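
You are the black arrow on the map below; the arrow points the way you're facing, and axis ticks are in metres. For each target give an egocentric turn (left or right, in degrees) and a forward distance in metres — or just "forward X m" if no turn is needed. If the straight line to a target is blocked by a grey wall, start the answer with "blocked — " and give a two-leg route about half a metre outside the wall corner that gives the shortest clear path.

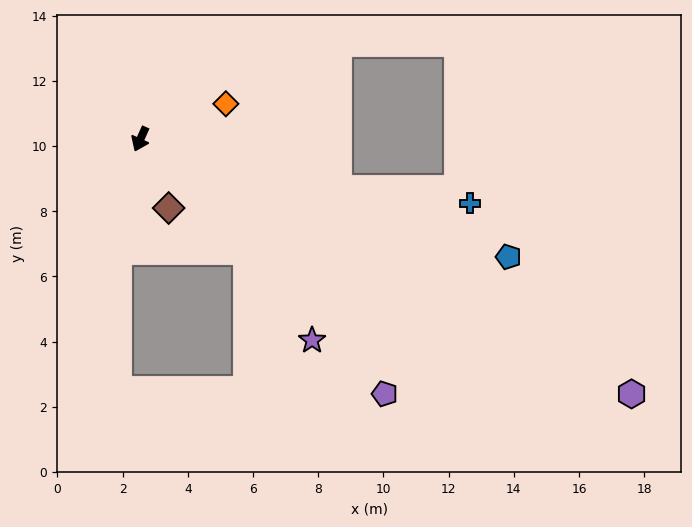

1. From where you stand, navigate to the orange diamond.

turn left 137°, forward 2.8 m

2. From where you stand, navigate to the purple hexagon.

turn left 87°, forward 17.0 m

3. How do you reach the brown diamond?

turn left 47°, forward 2.3 m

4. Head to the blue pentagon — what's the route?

turn left 96°, forward 11.9 m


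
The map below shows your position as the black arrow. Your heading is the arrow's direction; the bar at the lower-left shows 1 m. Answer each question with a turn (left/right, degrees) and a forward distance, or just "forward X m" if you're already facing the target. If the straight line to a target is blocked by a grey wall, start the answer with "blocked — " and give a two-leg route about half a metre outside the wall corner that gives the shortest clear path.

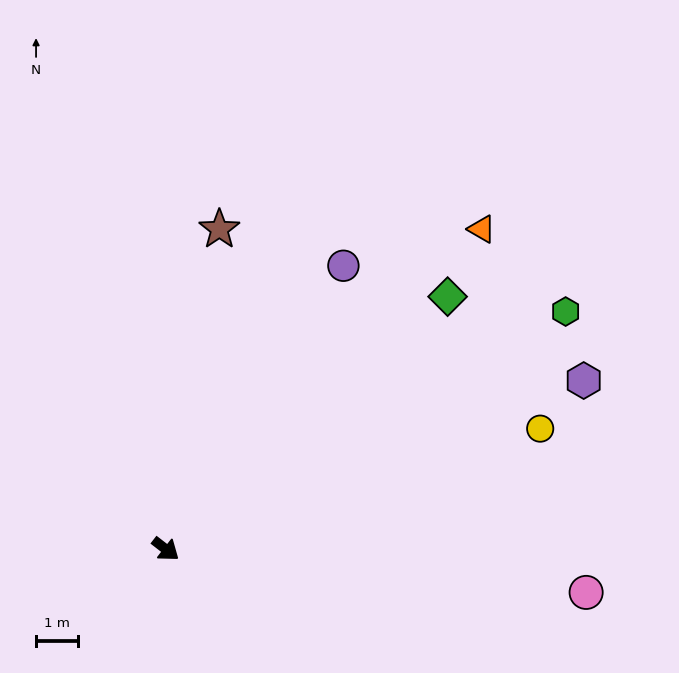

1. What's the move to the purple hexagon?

turn left 60°, forward 10.7 m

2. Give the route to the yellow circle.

turn left 56°, forward 9.3 m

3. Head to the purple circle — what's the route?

turn left 96°, forward 7.9 m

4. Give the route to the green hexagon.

turn left 69°, forward 11.0 m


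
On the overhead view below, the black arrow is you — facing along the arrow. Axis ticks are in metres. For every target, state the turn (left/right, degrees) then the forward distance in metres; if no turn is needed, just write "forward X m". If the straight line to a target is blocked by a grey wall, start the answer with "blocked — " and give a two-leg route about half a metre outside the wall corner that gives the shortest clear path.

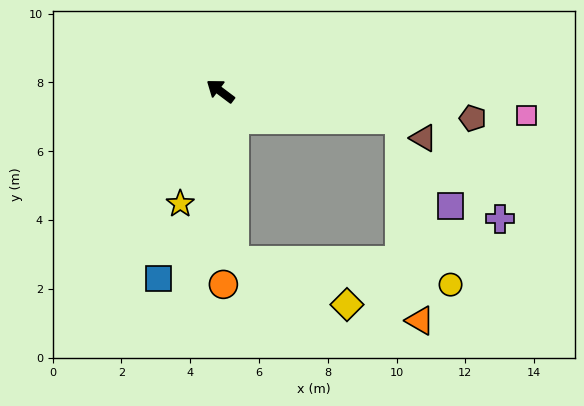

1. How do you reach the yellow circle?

blocked — turn left 132°, forward 4.9 m, then turn left 79°, forward 6.3 m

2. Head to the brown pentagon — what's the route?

turn right 149°, forward 7.4 m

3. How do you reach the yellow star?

turn left 107°, forward 3.5 m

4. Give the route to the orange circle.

turn left 128°, forward 5.6 m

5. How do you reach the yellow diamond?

blocked — turn left 132°, forward 4.9 m, then turn left 64°, forward 3.5 m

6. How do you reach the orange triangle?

blocked — turn right 152°, forward 5.3 m, then turn right 75°, forward 5.9 m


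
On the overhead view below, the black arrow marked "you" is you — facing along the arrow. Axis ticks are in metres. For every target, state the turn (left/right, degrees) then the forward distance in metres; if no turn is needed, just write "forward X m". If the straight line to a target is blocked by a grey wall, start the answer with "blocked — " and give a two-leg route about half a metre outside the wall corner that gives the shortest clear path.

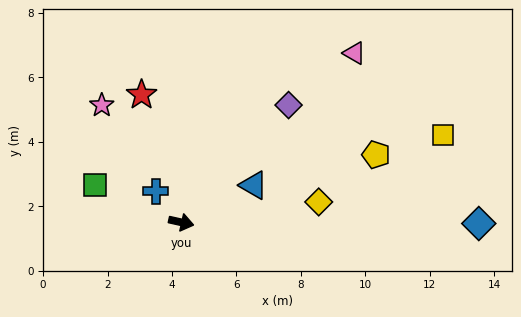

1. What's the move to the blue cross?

turn left 142°, forward 1.2 m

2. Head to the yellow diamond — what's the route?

turn left 21°, forward 4.3 m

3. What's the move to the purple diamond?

turn left 60°, forward 4.9 m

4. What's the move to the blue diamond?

turn left 12°, forward 9.2 m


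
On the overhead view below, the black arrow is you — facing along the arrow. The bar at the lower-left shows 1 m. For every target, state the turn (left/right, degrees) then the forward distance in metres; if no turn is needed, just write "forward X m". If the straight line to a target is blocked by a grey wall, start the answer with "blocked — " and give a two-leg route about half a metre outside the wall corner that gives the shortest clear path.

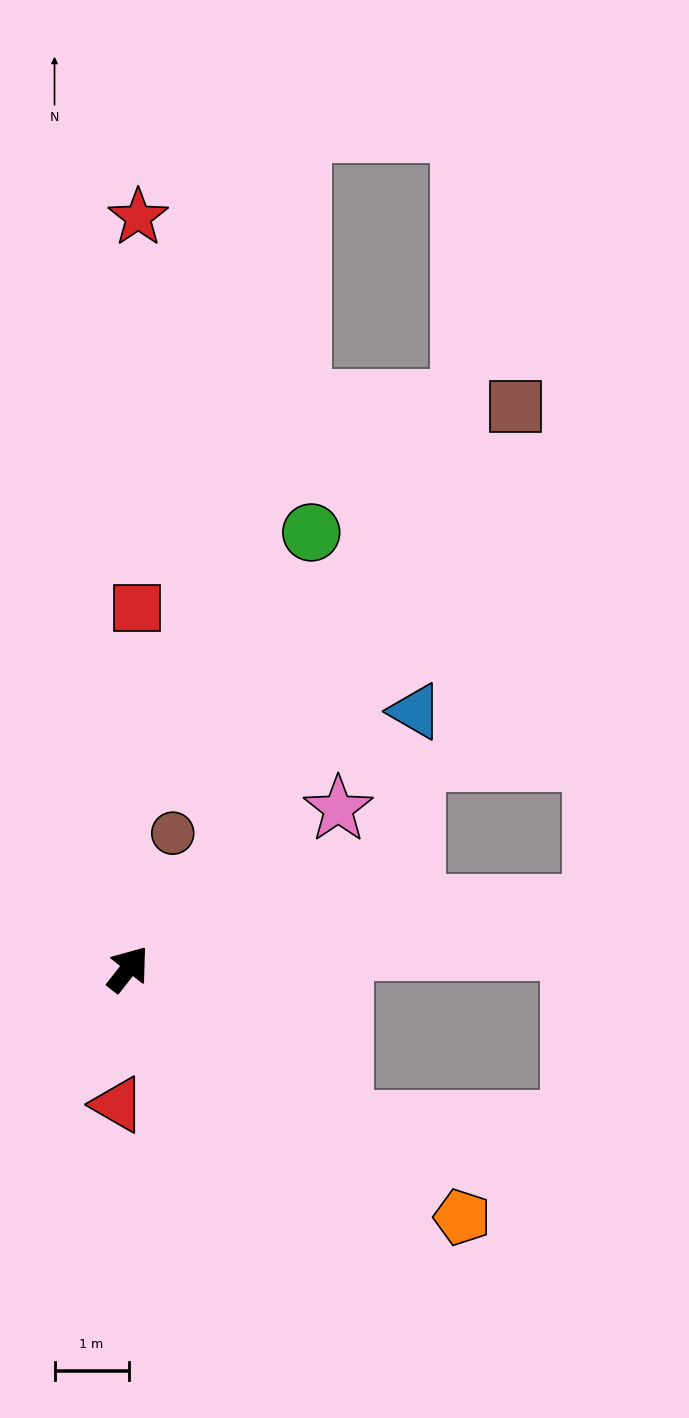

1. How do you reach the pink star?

turn right 15°, forward 3.6 m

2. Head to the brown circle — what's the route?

turn left 20°, forward 1.9 m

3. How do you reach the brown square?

turn left 4°, forward 9.2 m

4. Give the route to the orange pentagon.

turn right 89°, forward 5.6 m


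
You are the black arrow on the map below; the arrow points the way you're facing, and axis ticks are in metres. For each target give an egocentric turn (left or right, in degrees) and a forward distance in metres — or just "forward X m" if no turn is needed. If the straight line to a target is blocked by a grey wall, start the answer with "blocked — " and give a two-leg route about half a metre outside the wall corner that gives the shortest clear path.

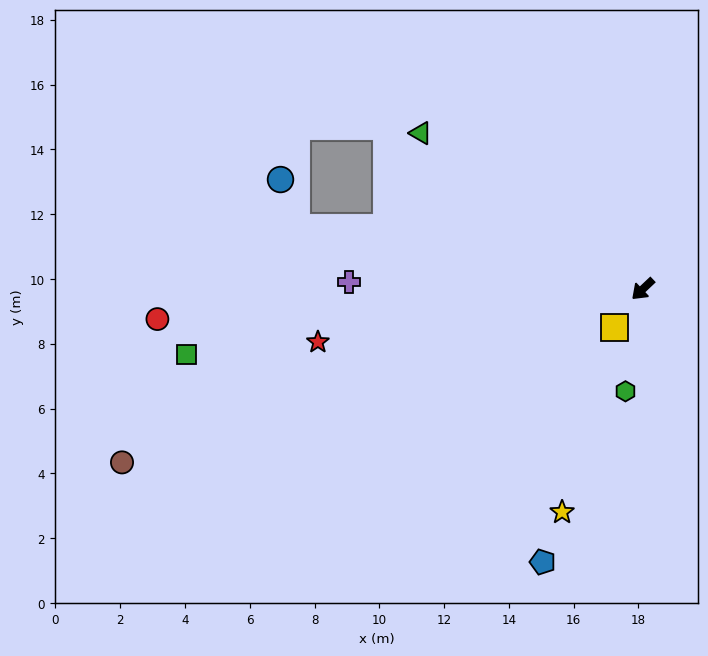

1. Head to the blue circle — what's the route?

blocked — turn right 54°, forward 10.8 m, then turn right 60°, forward 1.6 m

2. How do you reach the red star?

turn right 34°, forward 10.2 m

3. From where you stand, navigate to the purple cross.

turn right 45°, forward 9.1 m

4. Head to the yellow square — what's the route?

turn left 10°, forward 1.5 m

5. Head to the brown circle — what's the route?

turn right 25°, forward 16.9 m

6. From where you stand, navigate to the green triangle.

turn right 78°, forward 8.4 m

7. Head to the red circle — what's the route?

turn right 40°, forward 15.0 m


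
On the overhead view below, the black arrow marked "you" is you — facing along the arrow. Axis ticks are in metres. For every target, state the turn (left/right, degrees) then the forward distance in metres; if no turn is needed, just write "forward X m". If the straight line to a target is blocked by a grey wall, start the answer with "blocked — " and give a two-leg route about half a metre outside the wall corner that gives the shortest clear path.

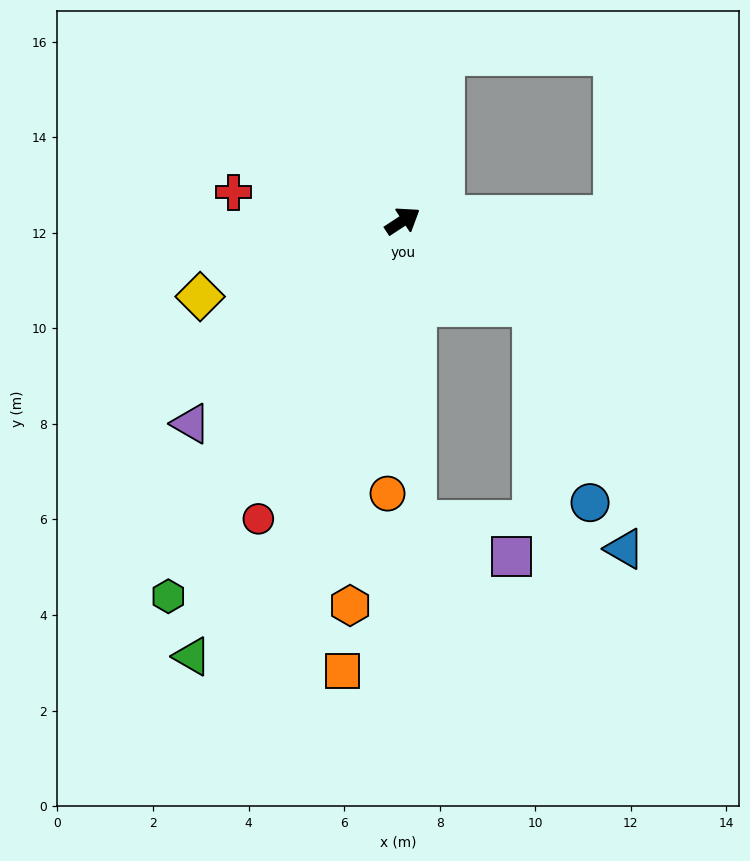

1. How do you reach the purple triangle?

turn right 169°, forward 6.1 m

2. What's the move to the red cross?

turn left 137°, forward 3.6 m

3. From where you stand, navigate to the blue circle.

blocked — turn right 67°, forward 3.3 m, then turn right 40°, forward 4.3 m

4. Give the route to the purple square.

blocked — turn right 121°, forward 6.3 m, then turn left 67°, forward 2.1 m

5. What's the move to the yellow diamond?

turn left 167°, forward 4.5 m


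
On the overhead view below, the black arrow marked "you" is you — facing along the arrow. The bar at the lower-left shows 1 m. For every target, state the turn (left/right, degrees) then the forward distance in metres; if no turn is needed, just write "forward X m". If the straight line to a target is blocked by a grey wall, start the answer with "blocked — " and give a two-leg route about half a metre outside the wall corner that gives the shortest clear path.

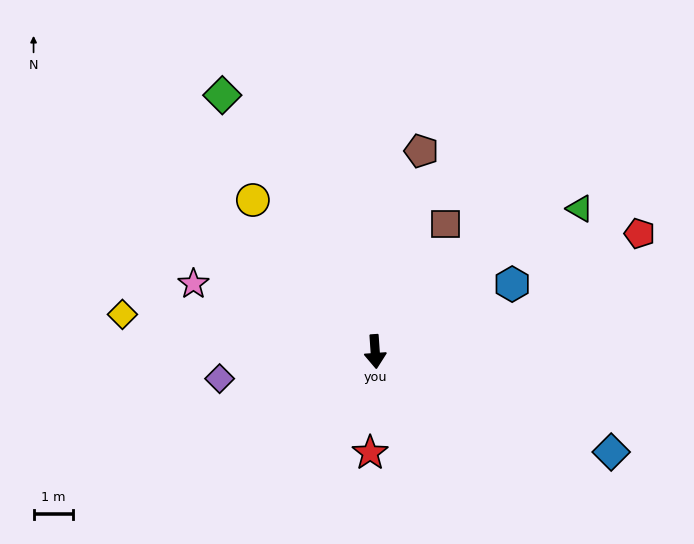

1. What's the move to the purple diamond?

turn right 84°, forward 4.0 m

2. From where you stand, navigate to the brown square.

turn left 147°, forward 3.7 m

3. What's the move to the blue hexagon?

turn left 112°, forward 3.9 m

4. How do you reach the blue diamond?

turn left 63°, forward 6.6 m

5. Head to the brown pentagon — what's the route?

turn left 163°, forward 5.3 m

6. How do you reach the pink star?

turn right 114°, forward 5.0 m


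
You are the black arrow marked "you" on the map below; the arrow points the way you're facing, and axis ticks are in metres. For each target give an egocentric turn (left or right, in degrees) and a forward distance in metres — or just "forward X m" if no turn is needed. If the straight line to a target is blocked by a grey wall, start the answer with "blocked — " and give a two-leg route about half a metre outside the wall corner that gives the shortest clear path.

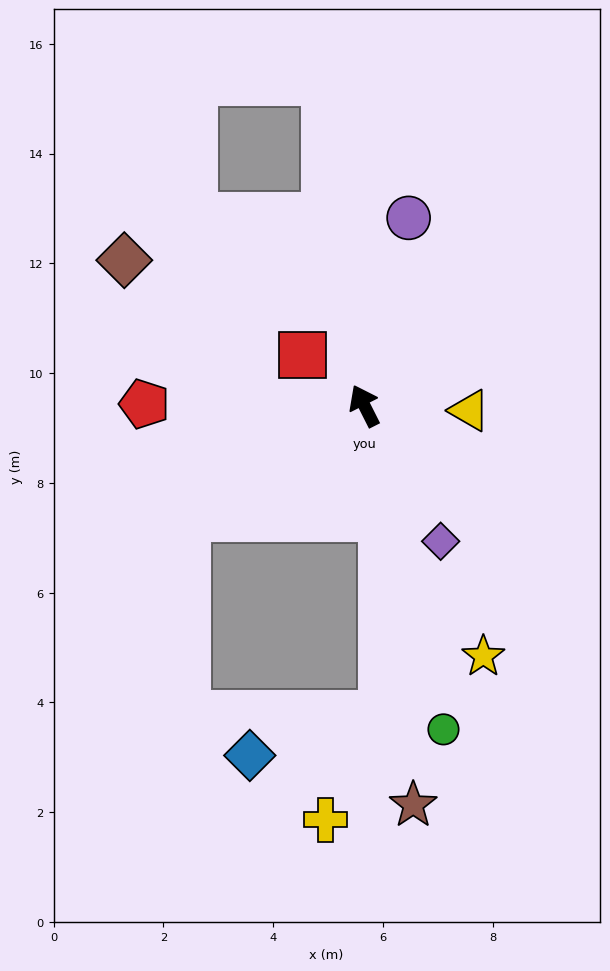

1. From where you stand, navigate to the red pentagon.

turn left 63°, forward 4.0 m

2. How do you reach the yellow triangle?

turn right 119°, forward 1.9 m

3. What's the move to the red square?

turn left 24°, forward 1.5 m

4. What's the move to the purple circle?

turn right 40°, forward 3.5 m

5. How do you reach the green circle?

turn left 167°, forward 6.1 m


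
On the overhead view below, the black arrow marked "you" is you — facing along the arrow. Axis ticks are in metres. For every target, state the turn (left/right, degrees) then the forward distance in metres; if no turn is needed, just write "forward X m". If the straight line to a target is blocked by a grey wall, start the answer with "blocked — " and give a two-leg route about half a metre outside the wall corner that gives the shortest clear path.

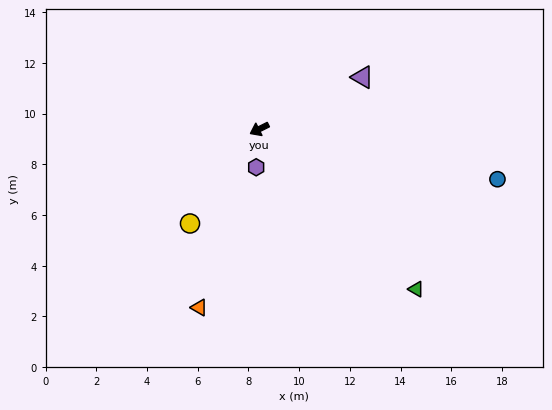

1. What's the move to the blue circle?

turn left 142°, forward 9.6 m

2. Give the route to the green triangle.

turn left 108°, forward 8.8 m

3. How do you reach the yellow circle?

turn left 27°, forward 4.6 m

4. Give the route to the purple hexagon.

turn left 59°, forward 1.5 m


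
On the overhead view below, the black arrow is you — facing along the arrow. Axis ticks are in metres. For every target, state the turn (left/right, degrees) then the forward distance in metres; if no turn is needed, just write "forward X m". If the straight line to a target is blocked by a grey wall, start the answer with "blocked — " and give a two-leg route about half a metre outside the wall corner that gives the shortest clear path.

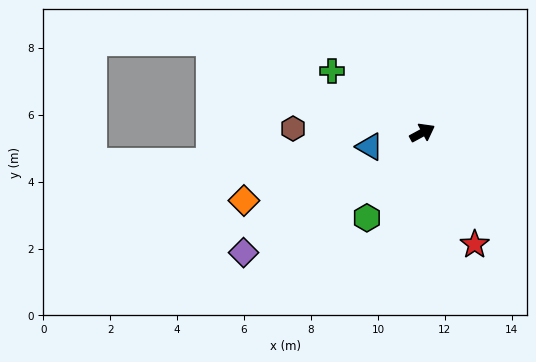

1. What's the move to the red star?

turn right 93°, forward 3.7 m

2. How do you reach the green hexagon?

turn right 152°, forward 3.0 m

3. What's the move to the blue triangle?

turn left 166°, forward 1.6 m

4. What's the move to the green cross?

turn left 117°, forward 3.3 m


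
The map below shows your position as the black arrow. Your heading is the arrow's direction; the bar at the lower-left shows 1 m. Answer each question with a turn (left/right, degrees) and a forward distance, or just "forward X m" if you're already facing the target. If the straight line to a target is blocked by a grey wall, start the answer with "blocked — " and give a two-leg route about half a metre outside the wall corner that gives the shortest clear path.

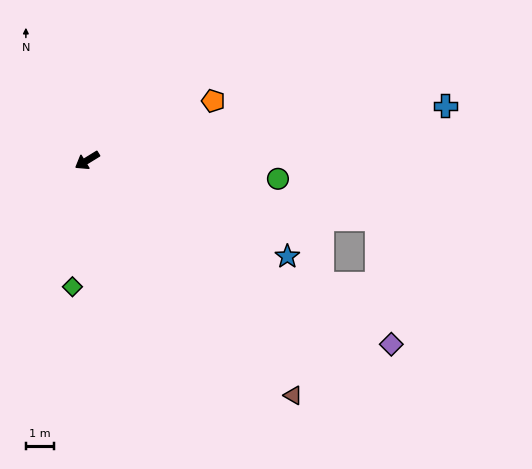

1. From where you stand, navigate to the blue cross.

turn left 157°, forward 12.9 m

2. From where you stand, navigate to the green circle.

turn left 143°, forward 6.8 m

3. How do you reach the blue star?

turn left 123°, forward 7.9 m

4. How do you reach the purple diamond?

turn left 117°, forward 12.6 m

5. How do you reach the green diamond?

turn left 52°, forward 4.5 m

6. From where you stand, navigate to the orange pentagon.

turn left 174°, forward 5.0 m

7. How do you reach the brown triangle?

turn left 100°, forward 11.1 m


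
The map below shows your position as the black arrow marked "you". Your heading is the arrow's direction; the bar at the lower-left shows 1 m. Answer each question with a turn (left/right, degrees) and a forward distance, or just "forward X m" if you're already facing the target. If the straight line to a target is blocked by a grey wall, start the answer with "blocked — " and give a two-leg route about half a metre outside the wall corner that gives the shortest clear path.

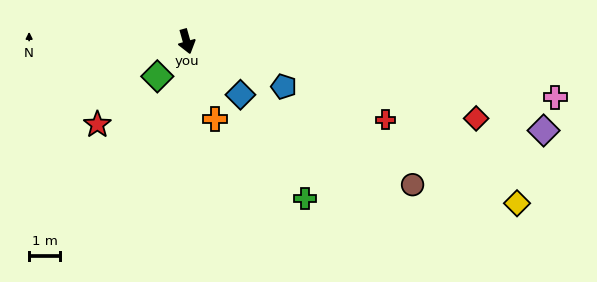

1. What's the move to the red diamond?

turn left 59°, forward 9.7 m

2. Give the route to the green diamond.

turn right 56°, forward 1.5 m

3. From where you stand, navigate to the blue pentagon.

turn left 49°, forward 3.5 m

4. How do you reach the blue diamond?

turn left 30°, forward 2.5 m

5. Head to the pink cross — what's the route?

turn left 66°, forward 12.1 m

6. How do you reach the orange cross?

turn left 5°, forward 2.7 m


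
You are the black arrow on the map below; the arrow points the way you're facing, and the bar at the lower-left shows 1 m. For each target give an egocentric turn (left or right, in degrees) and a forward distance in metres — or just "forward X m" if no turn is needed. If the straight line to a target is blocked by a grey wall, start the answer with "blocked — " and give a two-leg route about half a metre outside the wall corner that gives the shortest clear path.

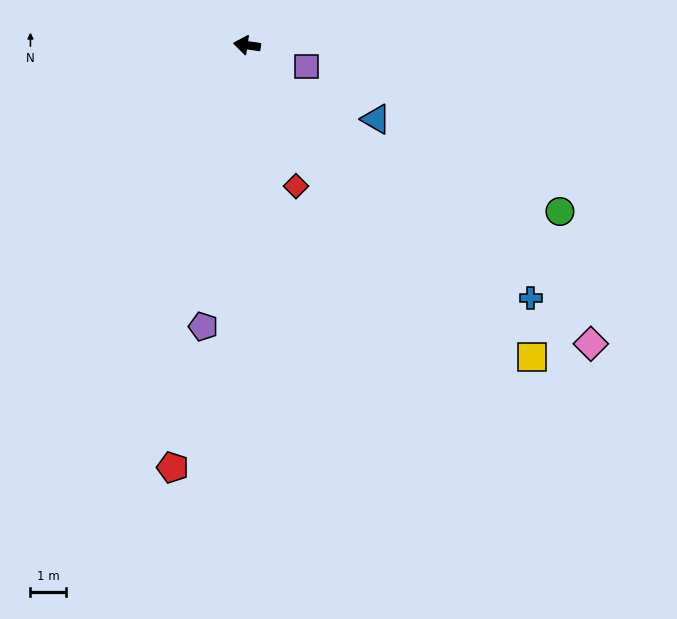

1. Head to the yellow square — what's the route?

turn left 141°, forward 12.0 m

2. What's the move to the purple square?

turn left 168°, forward 1.8 m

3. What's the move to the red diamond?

turn left 118°, forward 4.2 m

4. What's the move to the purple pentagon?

turn left 90°, forward 8.1 m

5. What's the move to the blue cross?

turn left 147°, forward 10.8 m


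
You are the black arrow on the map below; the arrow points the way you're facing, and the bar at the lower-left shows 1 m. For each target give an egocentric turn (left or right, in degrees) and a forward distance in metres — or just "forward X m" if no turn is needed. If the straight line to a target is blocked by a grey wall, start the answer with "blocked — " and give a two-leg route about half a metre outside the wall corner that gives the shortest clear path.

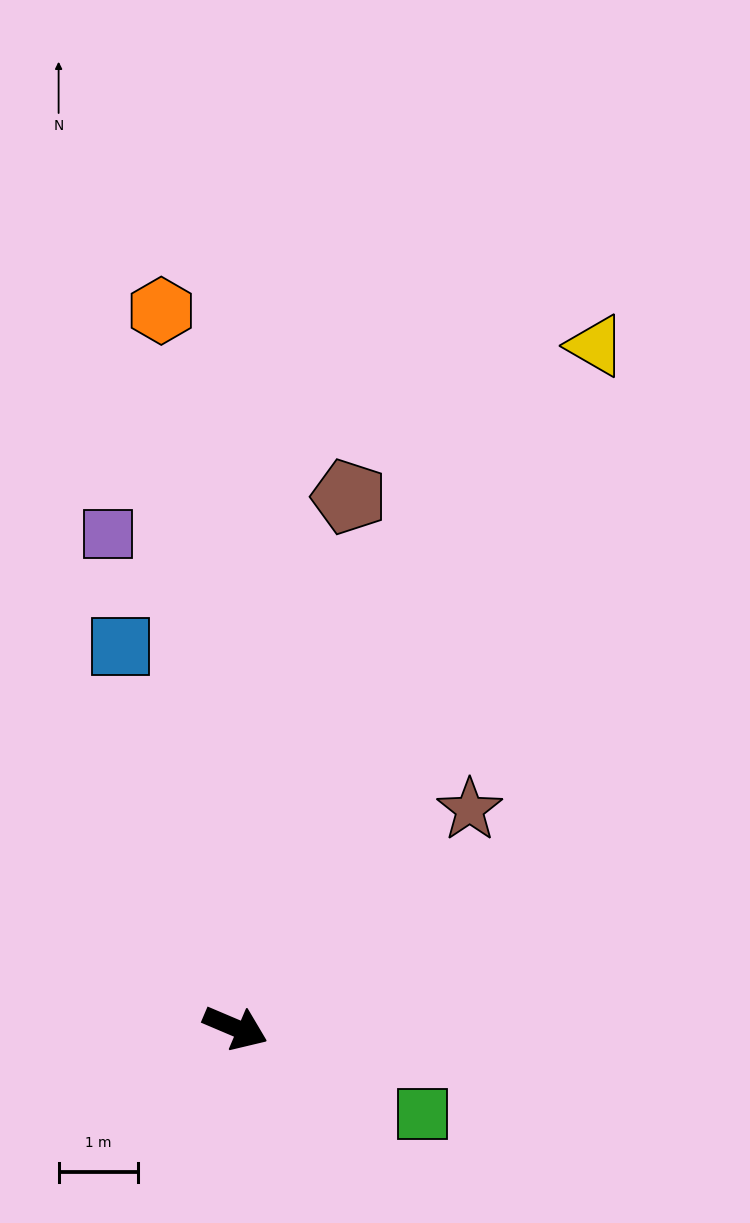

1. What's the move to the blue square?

turn left 130°, forward 5.0 m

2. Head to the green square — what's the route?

forward 2.6 m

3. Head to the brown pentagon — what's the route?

turn left 101°, forward 6.8 m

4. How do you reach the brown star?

turn left 66°, forward 4.0 m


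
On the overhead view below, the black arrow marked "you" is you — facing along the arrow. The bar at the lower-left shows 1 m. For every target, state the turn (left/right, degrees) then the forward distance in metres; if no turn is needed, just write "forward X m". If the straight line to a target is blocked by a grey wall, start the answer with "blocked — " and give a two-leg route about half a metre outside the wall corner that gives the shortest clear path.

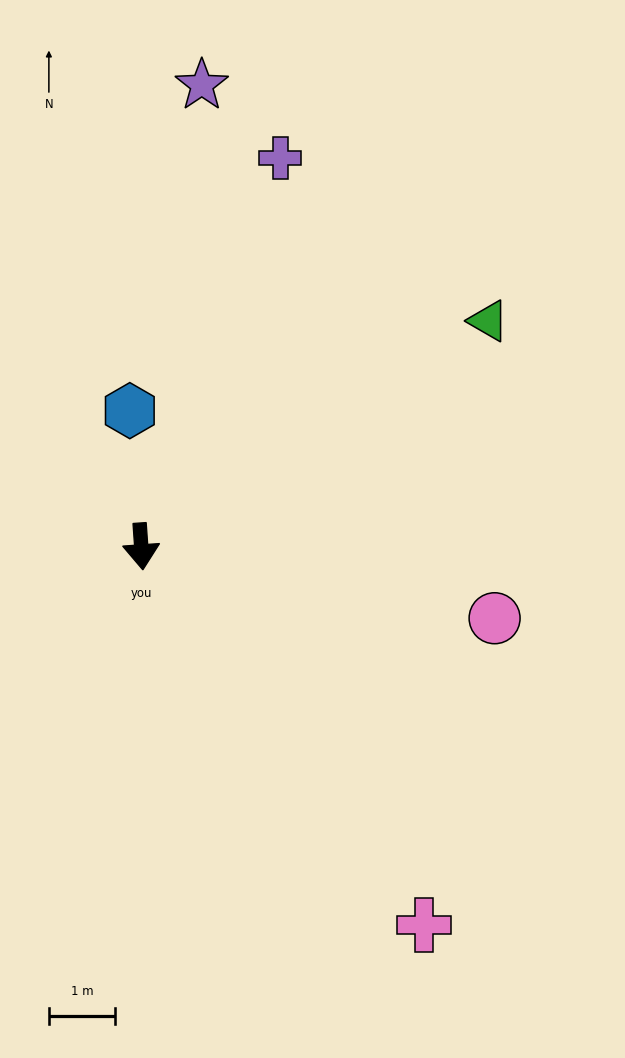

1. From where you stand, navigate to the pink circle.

turn left 75°, forward 5.5 m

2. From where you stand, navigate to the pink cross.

turn left 33°, forward 7.2 m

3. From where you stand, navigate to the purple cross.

turn left 156°, forward 6.2 m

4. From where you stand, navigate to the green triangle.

turn left 119°, forward 6.3 m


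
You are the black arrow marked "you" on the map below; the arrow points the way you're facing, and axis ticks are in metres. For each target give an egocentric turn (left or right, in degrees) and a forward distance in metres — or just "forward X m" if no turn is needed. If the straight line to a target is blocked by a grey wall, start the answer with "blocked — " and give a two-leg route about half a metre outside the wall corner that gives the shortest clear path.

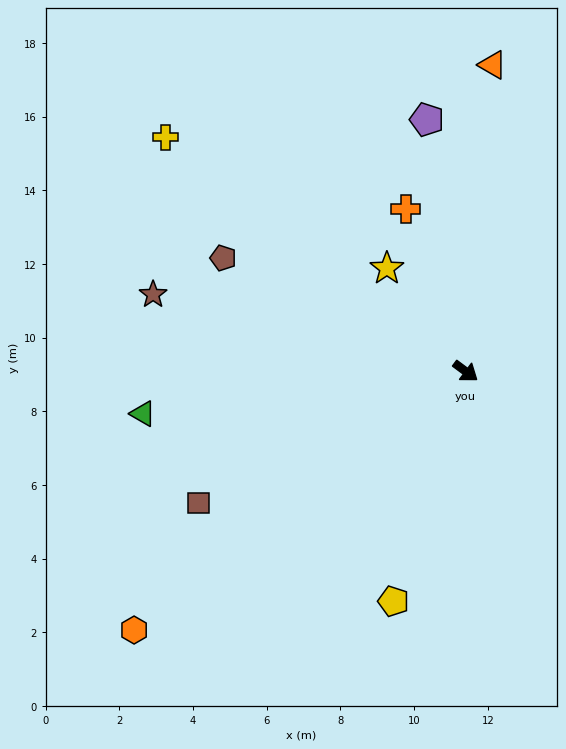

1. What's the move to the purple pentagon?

turn left 135°, forward 6.9 m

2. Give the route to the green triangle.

turn right 136°, forward 8.8 m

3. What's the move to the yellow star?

turn left 164°, forward 3.5 m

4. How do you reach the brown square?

turn right 117°, forward 8.1 m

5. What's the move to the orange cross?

turn left 147°, forward 4.7 m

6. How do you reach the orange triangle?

turn left 122°, forward 8.3 m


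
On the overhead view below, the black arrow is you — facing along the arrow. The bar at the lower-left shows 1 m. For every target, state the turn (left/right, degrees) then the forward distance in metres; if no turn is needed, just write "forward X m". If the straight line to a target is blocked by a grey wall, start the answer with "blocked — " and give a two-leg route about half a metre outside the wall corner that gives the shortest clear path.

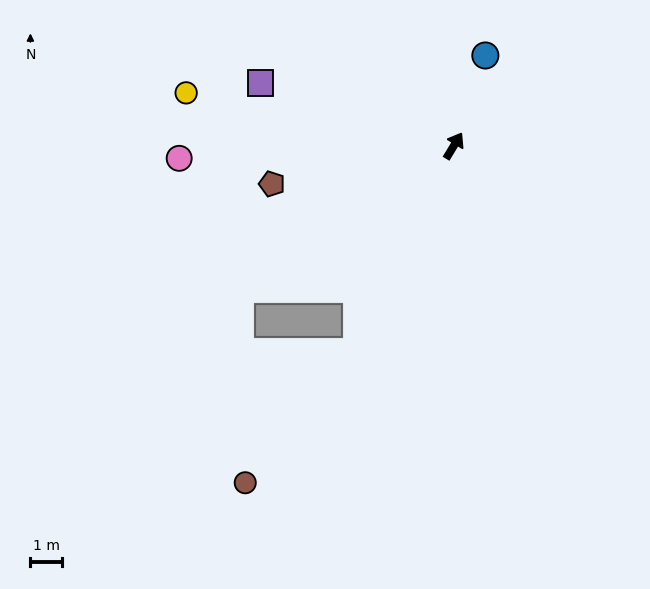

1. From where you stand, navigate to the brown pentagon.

turn left 133°, forward 5.8 m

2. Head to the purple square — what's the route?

turn left 103°, forward 6.3 m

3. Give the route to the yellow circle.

turn left 110°, forward 8.5 m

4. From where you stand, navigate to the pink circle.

turn left 124°, forward 8.6 m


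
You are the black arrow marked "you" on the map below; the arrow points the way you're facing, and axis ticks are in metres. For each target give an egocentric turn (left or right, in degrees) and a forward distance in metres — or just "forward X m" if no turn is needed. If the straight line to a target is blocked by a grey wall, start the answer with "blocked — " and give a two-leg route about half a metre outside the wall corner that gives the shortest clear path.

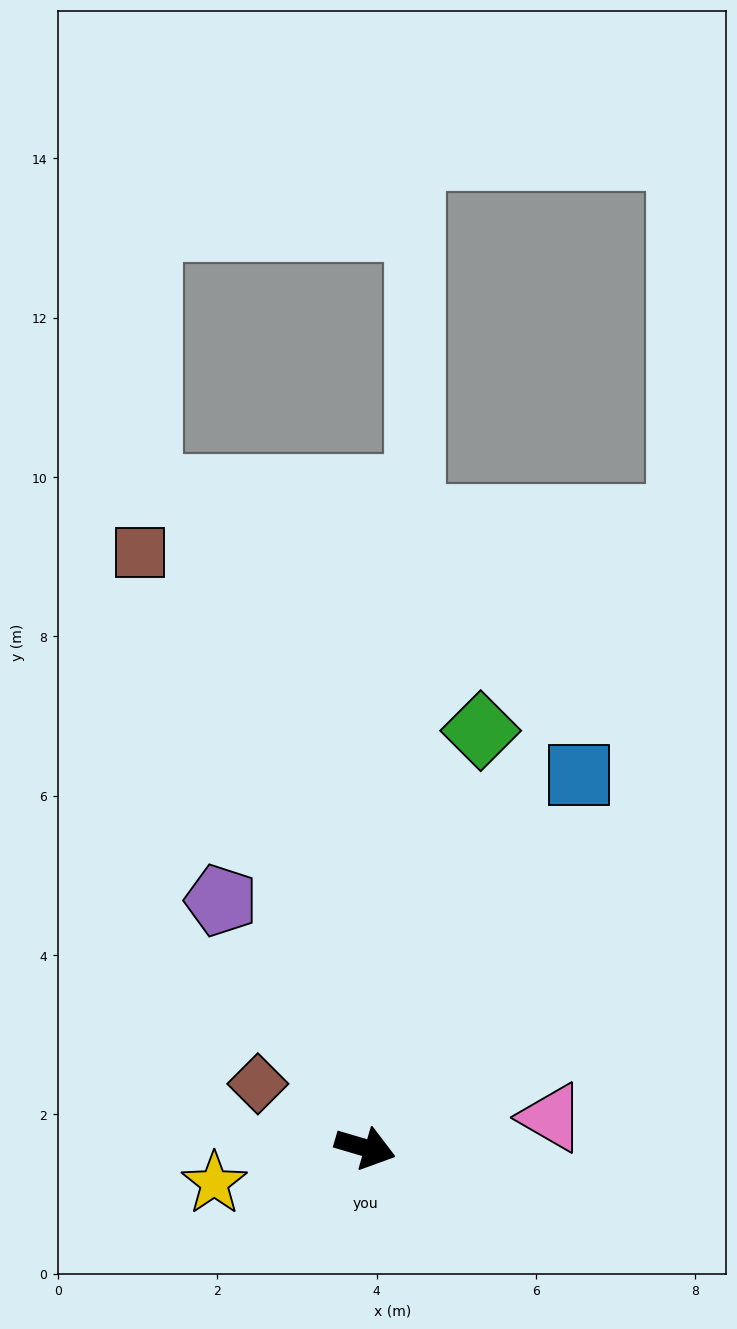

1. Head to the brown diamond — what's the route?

turn left 166°, forward 1.6 m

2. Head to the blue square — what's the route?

turn left 76°, forward 5.4 m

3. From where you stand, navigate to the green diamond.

turn left 91°, forward 5.4 m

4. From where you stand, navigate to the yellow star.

turn right 150°, forward 1.9 m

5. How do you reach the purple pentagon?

turn left 137°, forward 3.6 m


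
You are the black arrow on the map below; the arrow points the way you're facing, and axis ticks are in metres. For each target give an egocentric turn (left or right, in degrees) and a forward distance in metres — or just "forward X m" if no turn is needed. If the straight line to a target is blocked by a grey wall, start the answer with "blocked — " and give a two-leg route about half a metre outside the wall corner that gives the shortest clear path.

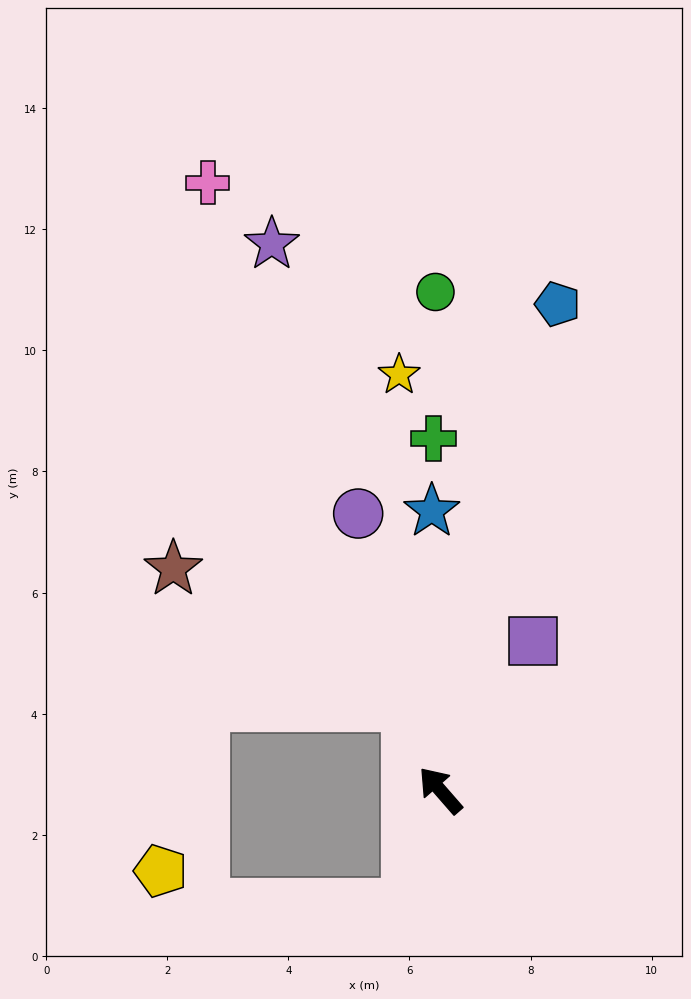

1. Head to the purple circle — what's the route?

turn right 25°, forward 4.8 m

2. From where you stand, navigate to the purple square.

turn right 73°, forward 2.9 m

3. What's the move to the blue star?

turn right 39°, forward 4.6 m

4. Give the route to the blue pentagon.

turn right 55°, forward 8.3 m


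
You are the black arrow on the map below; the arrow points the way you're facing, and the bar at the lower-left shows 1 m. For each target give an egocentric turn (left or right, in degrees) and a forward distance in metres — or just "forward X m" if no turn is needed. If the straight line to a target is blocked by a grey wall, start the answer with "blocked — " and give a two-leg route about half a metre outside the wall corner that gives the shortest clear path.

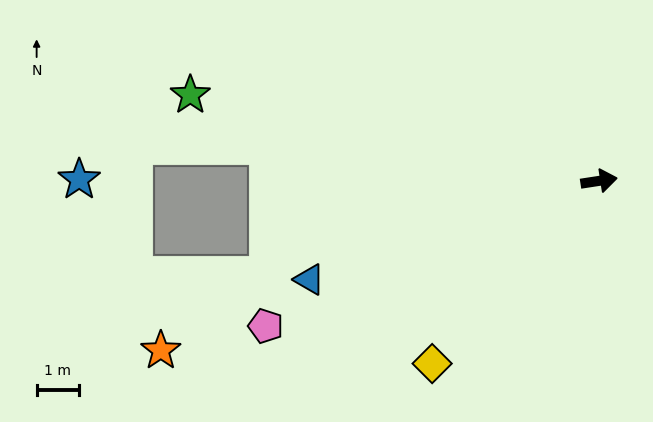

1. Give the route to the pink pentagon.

turn right 165°, forward 8.6 m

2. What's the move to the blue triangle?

turn right 170°, forward 7.2 m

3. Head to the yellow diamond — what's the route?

turn right 141°, forward 5.8 m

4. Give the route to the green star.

turn left 159°, forward 9.8 m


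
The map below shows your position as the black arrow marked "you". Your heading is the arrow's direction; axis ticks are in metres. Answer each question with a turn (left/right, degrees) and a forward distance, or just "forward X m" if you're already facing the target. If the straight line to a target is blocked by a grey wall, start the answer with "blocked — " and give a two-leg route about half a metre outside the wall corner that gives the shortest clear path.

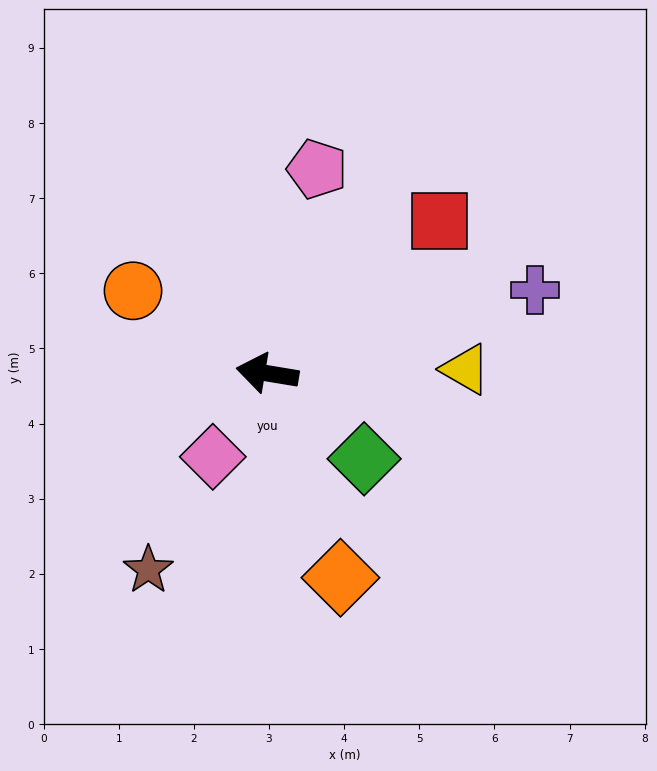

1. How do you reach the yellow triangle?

turn right 169°, forward 2.6 m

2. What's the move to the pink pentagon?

turn right 94°, forward 2.8 m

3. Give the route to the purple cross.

turn right 153°, forward 3.7 m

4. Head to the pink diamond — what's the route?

turn left 66°, forward 1.3 m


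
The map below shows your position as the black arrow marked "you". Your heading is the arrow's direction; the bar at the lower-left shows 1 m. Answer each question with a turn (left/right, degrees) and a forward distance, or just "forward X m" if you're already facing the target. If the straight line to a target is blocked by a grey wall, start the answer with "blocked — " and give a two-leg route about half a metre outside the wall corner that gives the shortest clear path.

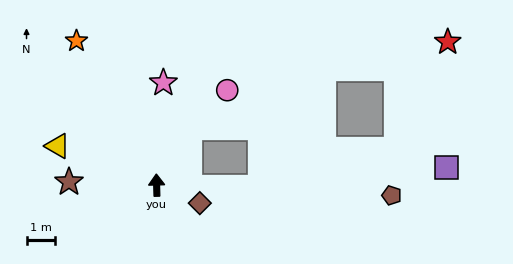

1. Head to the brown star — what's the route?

turn left 86°, forward 3.0 m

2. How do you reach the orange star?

turn left 27°, forward 5.7 m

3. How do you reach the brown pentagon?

turn right 94°, forward 8.1 m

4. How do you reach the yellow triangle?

turn left 67°, forward 3.7 m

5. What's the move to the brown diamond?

turn right 114°, forward 1.6 m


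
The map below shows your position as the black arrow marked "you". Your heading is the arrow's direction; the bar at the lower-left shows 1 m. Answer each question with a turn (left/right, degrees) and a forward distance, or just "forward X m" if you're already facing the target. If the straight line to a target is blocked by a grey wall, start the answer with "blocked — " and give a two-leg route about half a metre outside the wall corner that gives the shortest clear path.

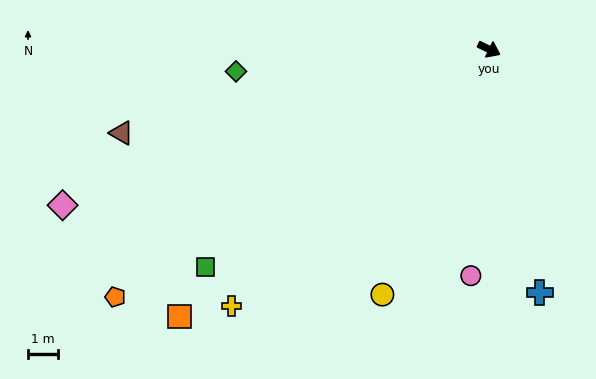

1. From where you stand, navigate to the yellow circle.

turn right 88°, forward 8.8 m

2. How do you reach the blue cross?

turn right 52°, forward 8.2 m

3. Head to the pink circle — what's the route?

turn right 69°, forward 7.5 m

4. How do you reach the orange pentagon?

turn right 121°, forward 14.7 m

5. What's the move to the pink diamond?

turn right 134°, forward 14.9 m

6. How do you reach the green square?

turn right 117°, forward 11.7 m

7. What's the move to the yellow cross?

turn right 109°, forward 12.0 m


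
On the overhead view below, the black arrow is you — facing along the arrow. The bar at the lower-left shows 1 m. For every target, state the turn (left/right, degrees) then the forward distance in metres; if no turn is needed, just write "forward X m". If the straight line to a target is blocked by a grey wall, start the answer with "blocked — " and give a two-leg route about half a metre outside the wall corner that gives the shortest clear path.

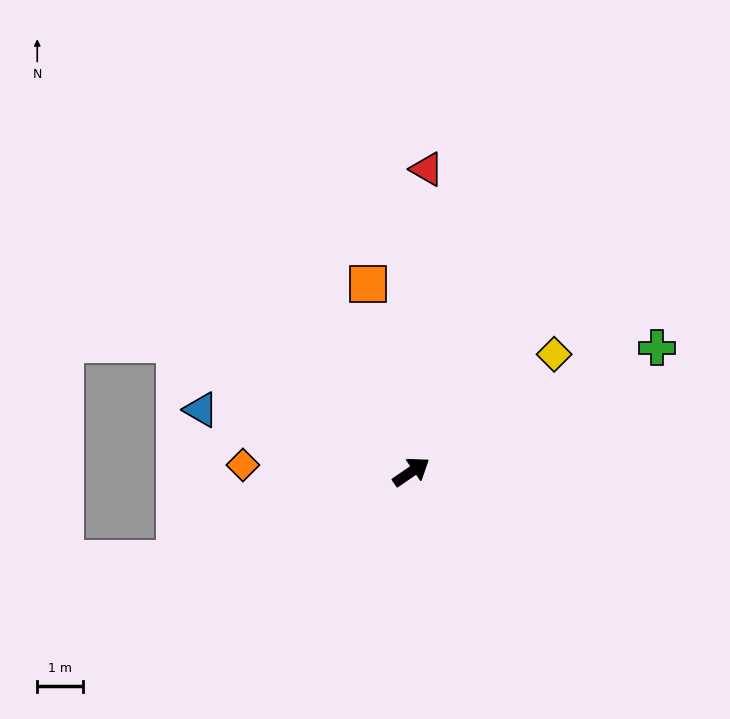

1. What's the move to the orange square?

turn left 69°, forward 4.2 m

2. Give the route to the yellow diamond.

turn left 5°, forward 4.1 m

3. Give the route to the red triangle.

turn left 52°, forward 6.7 m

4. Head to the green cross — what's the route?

turn right 8°, forward 6.1 m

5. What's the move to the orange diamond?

turn left 143°, forward 3.7 m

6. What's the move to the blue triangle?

turn left 129°, forward 4.8 m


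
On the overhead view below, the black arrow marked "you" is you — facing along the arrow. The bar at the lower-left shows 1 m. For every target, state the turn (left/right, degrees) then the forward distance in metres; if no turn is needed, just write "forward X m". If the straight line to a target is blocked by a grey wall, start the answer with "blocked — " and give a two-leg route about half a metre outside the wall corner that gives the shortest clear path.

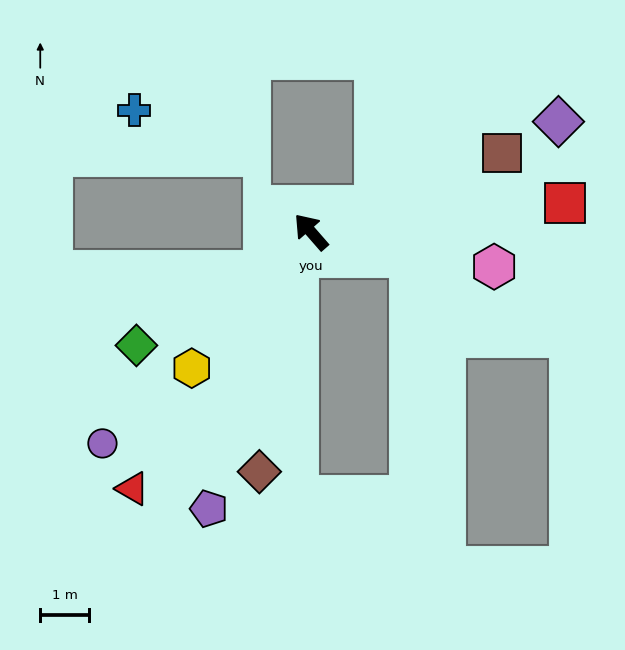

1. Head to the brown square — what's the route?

turn right 109°, forward 4.2 m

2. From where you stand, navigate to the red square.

turn right 125°, forward 5.2 m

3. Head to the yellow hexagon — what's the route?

turn left 98°, forward 3.7 m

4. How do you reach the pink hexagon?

turn right 142°, forward 3.8 m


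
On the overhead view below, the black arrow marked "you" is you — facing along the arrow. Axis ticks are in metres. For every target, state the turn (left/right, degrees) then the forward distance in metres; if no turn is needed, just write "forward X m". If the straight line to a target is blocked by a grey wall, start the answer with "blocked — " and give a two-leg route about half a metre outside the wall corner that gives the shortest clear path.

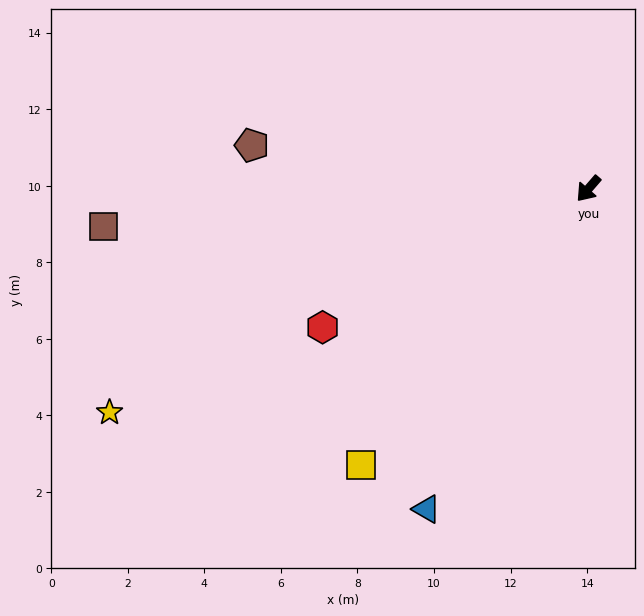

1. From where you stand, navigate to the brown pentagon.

turn right 56°, forward 8.9 m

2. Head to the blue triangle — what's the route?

turn left 14°, forward 9.4 m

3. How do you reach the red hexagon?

turn right 22°, forward 7.8 m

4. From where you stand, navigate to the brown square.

turn right 45°, forward 12.7 m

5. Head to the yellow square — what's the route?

forward 9.3 m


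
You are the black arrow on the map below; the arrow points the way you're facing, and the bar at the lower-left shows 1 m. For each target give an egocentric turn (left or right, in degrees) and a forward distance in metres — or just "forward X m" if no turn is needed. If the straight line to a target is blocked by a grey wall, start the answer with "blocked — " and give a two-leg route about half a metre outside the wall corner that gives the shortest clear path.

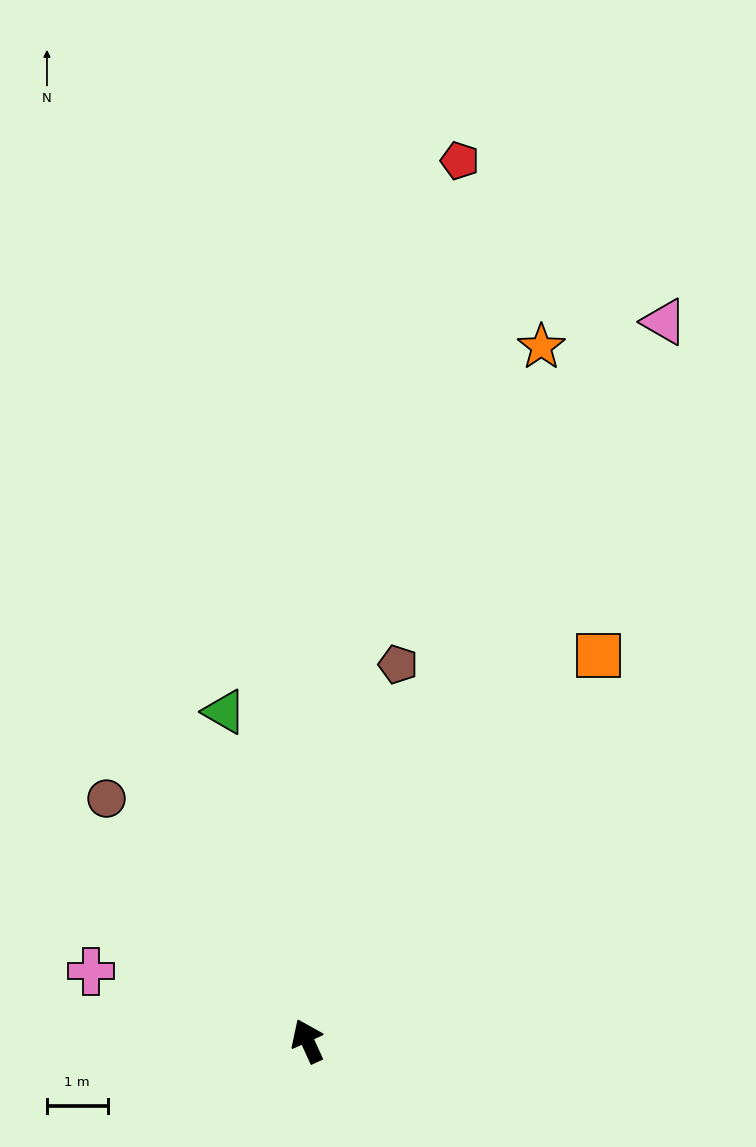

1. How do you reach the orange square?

turn right 61°, forward 8.0 m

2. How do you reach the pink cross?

turn left 48°, forward 3.7 m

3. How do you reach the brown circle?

turn left 15°, forward 5.2 m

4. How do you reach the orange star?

turn right 43°, forward 12.1 m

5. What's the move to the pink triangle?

turn right 51°, forward 13.2 m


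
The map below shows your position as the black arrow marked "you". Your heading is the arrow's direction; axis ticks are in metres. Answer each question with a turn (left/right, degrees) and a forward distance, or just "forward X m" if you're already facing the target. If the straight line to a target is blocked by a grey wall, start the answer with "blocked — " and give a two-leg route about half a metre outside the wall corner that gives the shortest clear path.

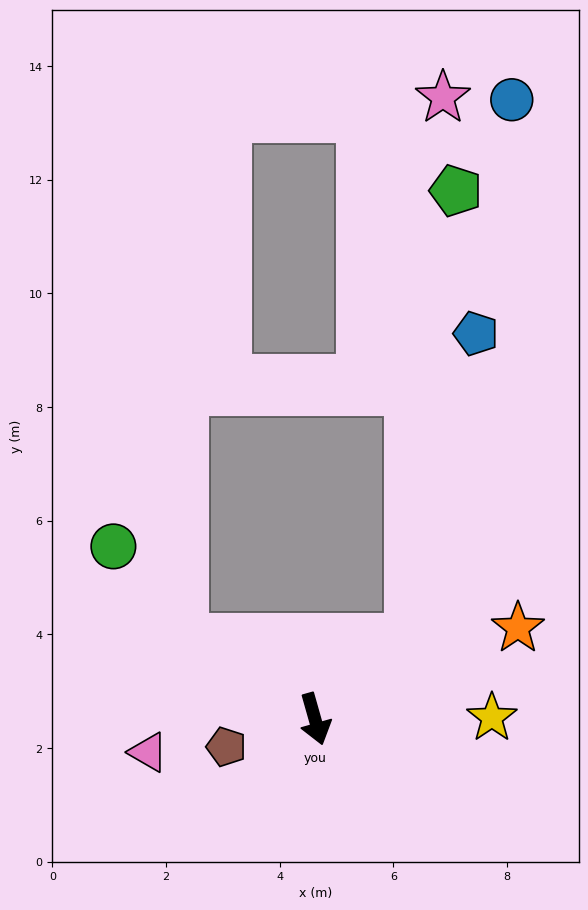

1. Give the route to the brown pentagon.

turn right 88°, forward 1.6 m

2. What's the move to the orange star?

turn left 98°, forward 3.9 m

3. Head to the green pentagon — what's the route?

blocked — turn left 115°, forward 2.2 m, then turn left 43°, forward 7.9 m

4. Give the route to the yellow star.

turn left 75°, forward 3.1 m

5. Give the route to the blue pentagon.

blocked — turn left 115°, forward 2.2 m, then turn left 37°, forward 5.5 m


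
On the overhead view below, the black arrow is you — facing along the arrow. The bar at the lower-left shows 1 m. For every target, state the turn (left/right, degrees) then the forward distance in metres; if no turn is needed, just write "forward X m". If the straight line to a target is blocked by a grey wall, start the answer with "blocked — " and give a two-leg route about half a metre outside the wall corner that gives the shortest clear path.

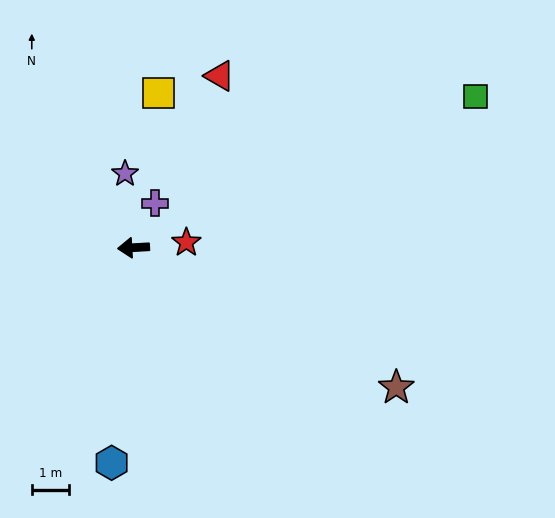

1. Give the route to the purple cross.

turn right 119°, forward 1.3 m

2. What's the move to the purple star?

turn right 87°, forward 2.0 m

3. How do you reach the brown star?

turn left 149°, forward 8.1 m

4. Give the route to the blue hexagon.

turn left 81°, forward 5.9 m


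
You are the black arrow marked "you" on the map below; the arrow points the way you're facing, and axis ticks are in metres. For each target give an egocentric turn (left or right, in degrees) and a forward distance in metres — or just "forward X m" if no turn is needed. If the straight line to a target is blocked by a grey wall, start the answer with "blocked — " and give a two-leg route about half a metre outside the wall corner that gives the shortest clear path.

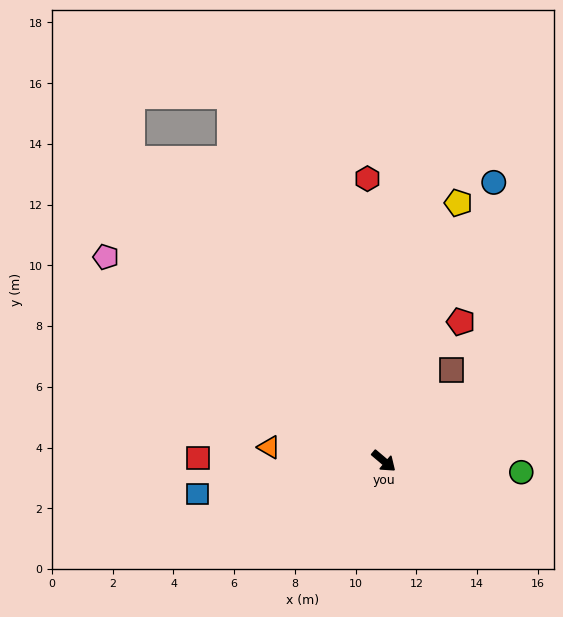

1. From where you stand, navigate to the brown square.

turn left 94°, forward 3.7 m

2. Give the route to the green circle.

turn left 36°, forward 4.5 m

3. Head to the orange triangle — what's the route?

turn right 147°, forward 3.8 m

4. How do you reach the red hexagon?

turn left 134°, forward 9.3 m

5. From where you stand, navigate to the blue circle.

turn left 109°, forward 9.9 m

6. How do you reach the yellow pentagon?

turn left 114°, forward 8.9 m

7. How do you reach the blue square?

turn right 130°, forward 6.2 m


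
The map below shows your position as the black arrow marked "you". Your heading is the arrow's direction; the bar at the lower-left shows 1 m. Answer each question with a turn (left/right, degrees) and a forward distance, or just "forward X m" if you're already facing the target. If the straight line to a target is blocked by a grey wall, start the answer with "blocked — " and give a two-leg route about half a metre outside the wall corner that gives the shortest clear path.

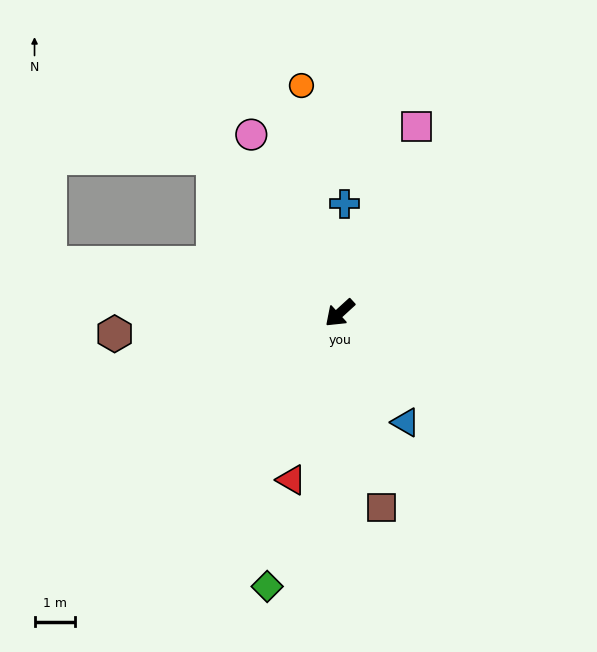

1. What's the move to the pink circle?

turn right 106°, forward 4.9 m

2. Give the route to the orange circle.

turn right 123°, forward 5.6 m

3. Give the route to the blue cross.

turn right 135°, forward 2.7 m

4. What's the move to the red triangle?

turn left 31°, forward 4.3 m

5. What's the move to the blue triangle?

turn left 79°, forward 3.1 m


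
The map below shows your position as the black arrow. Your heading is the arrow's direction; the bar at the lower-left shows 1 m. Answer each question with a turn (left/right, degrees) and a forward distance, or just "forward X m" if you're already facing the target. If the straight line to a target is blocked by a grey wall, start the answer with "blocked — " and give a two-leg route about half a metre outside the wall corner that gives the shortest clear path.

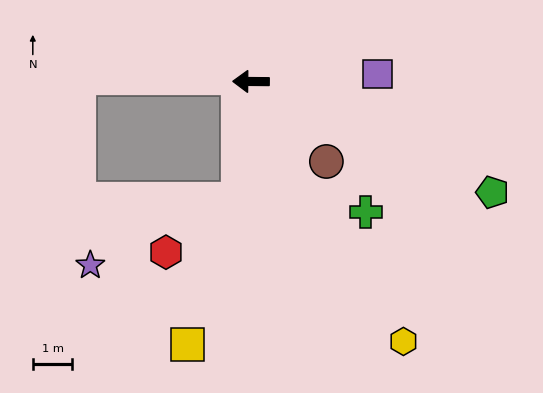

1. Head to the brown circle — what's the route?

turn left 134°, forward 2.8 m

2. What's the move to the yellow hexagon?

turn left 121°, forward 7.6 m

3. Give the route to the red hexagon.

blocked — turn left 84°, forward 3.0 m, then turn right 47°, forward 2.3 m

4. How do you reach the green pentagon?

turn left 156°, forward 6.7 m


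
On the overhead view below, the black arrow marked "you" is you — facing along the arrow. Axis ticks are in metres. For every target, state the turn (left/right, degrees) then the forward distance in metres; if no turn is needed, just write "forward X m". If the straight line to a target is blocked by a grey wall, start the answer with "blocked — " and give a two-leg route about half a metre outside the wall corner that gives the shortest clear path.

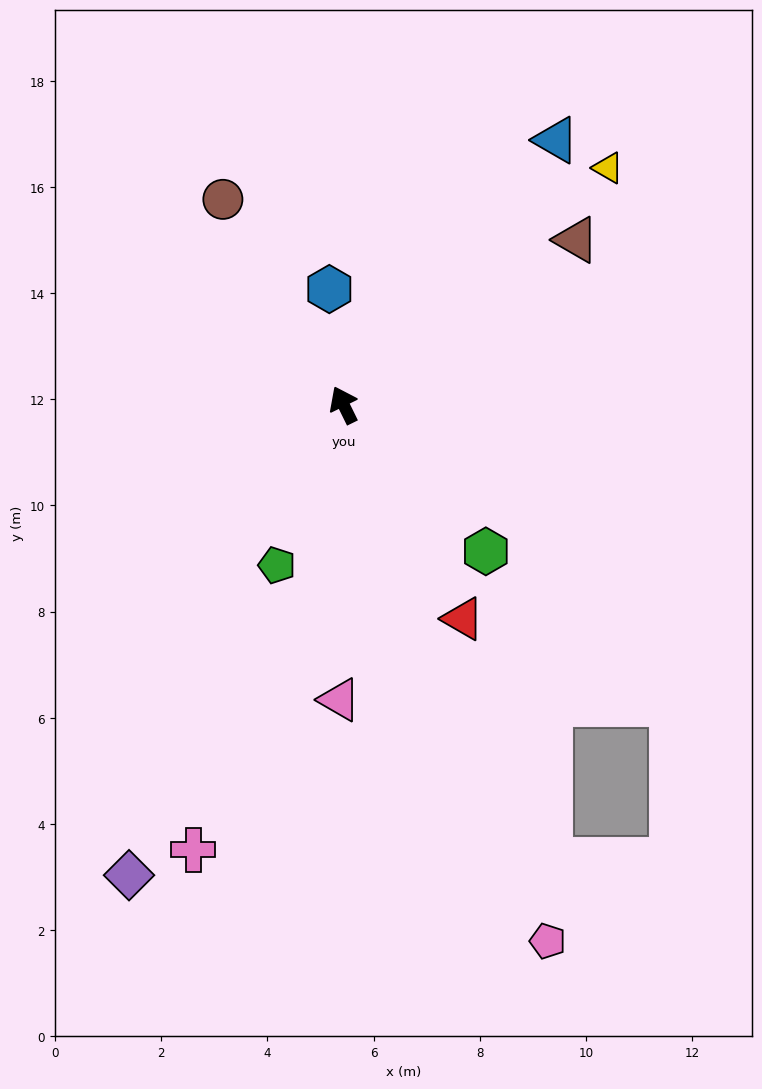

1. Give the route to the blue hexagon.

turn right 19°, forward 2.2 m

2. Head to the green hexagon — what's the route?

turn right 162°, forward 3.8 m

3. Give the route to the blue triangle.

turn right 65°, forward 6.4 m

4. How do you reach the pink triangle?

turn left 153°, forward 5.6 m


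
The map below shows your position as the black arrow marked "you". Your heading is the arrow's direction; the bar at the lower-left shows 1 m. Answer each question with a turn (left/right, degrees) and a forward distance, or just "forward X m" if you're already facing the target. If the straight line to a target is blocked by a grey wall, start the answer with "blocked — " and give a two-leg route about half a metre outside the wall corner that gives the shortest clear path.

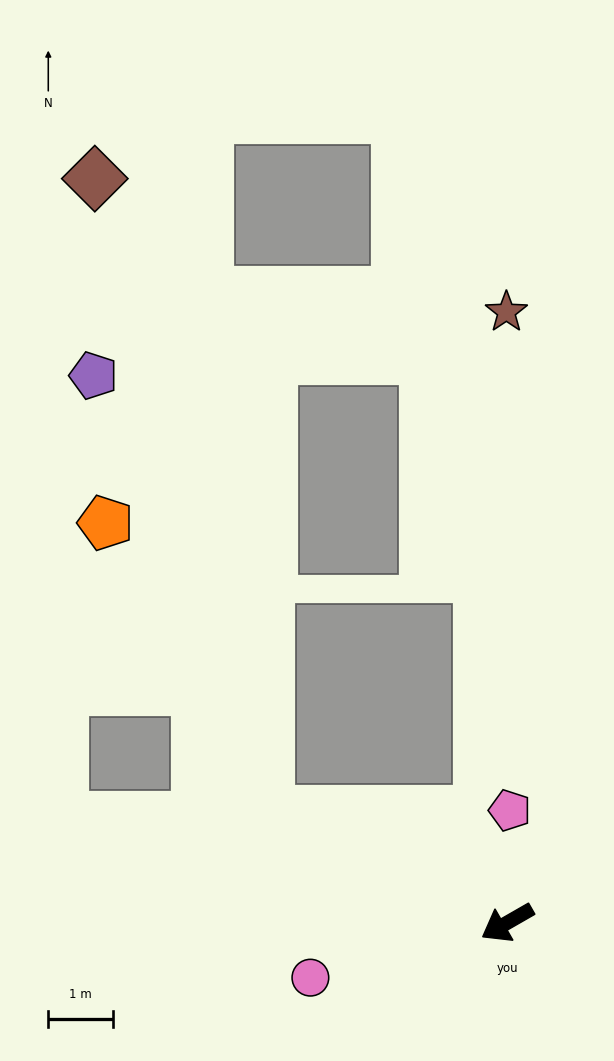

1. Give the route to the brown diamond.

blocked — turn right 54°, forward 4.1 m, then turn right 51°, forward 10.2 m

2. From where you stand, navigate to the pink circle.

turn right 14°, forward 3.2 m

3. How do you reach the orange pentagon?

blocked — turn right 54°, forward 4.1 m, then turn right 37°, forward 5.1 m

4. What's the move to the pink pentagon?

turn right 121°, forward 1.7 m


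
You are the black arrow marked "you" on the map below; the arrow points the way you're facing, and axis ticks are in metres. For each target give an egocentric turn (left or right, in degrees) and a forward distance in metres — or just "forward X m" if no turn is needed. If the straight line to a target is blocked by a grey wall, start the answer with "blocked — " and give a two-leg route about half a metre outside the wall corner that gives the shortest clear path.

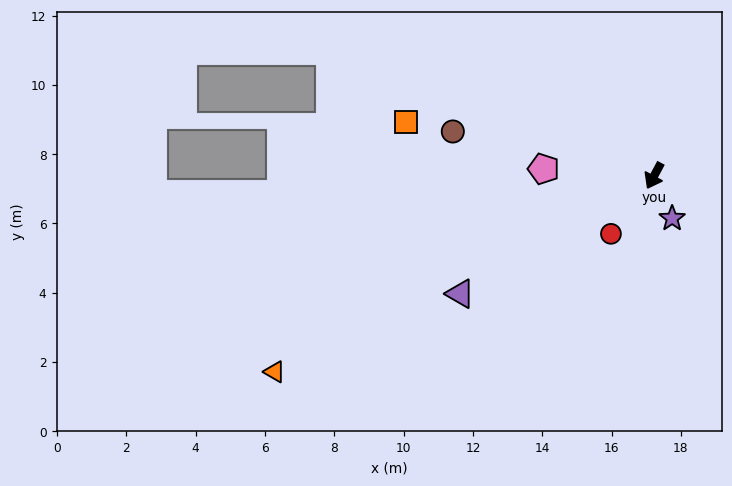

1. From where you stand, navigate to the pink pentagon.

turn right 65°, forward 3.2 m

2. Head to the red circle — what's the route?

turn right 9°, forward 2.1 m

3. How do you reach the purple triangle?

turn right 31°, forward 6.6 m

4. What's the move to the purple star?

turn left 51°, forward 1.3 m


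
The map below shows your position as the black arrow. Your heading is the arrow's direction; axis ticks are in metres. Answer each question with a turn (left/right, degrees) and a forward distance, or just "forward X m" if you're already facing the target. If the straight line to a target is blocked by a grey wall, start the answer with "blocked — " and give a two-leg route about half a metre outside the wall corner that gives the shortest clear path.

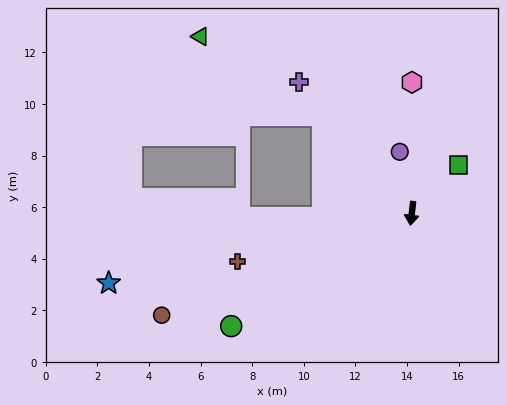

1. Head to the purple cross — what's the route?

turn right 133°, forward 6.7 m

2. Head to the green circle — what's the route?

turn right 51°, forward 8.3 m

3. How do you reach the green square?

turn left 143°, forward 2.6 m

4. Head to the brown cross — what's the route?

turn right 68°, forward 7.0 m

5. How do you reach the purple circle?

turn right 162°, forward 2.4 m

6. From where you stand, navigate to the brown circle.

turn right 61°, forward 10.5 m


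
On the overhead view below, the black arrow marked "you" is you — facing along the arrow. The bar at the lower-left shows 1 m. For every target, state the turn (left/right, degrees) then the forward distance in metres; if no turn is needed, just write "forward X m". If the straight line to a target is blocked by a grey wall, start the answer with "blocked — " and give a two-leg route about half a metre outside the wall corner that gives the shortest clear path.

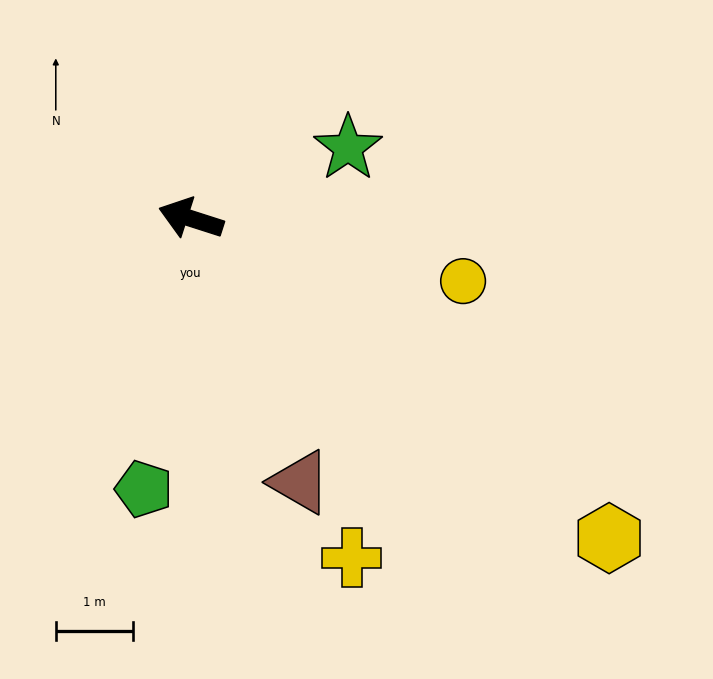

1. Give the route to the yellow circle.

turn right 175°, forward 3.6 m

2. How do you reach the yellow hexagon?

turn left 160°, forward 6.8 m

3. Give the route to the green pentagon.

turn left 98°, forward 3.6 m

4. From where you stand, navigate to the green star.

turn right 138°, forward 2.2 m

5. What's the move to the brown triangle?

turn left 130°, forward 3.7 m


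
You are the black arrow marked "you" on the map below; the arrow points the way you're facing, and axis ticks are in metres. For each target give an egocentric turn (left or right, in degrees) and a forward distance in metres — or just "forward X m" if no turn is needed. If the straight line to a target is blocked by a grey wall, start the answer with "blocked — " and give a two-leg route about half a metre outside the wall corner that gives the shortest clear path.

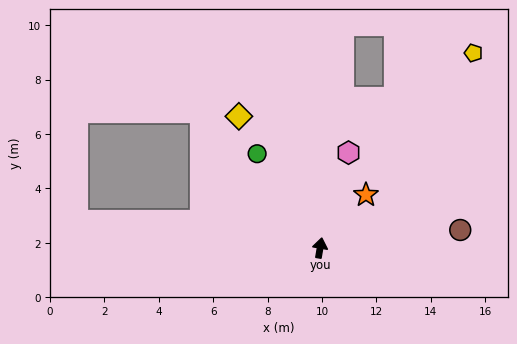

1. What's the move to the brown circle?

turn right 73°, forward 5.2 m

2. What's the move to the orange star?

turn right 31°, forward 2.6 m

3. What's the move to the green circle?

turn left 43°, forward 4.2 m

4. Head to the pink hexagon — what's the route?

turn right 7°, forward 3.7 m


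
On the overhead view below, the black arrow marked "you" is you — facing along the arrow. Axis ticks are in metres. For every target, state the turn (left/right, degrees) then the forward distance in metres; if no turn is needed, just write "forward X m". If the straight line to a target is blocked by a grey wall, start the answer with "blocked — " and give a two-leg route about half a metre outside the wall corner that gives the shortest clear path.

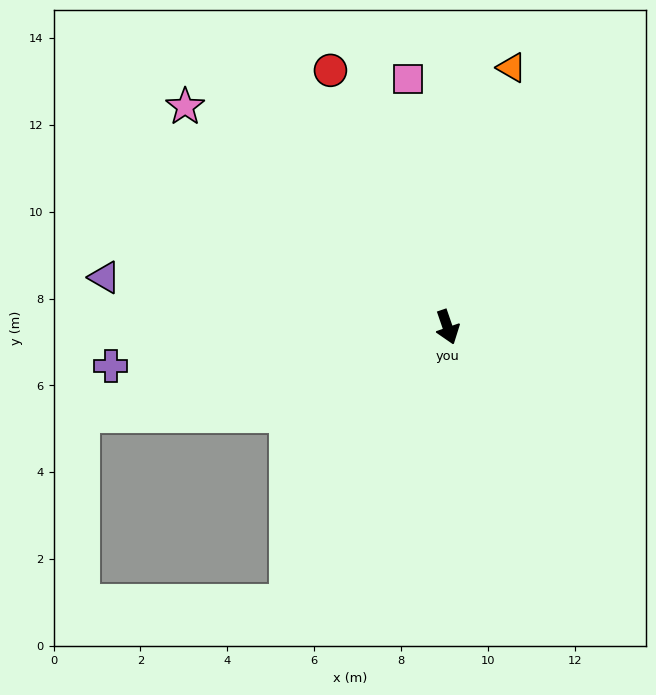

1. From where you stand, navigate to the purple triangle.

turn right 117°, forward 8.0 m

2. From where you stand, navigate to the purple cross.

turn right 102°, forward 7.8 m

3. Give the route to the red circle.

turn right 174°, forward 6.5 m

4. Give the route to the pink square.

turn left 170°, forward 5.8 m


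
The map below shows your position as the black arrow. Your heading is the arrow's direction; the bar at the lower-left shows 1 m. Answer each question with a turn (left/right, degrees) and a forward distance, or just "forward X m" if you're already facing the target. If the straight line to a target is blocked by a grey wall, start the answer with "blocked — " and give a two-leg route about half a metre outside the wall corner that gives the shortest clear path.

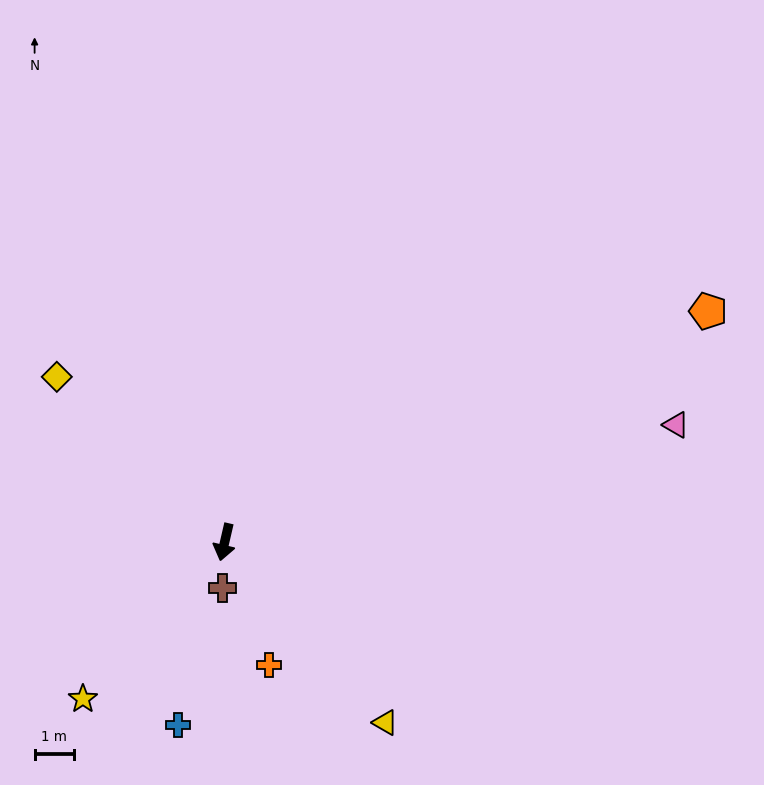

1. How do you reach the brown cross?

turn left 10°, forward 1.2 m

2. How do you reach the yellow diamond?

turn right 122°, forward 5.9 m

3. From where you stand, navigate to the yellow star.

turn right 29°, forward 5.3 m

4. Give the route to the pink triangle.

turn left 118°, forward 11.8 m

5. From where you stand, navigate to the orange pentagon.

turn left 129°, forward 13.5 m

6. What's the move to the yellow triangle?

turn left 55°, forward 6.1 m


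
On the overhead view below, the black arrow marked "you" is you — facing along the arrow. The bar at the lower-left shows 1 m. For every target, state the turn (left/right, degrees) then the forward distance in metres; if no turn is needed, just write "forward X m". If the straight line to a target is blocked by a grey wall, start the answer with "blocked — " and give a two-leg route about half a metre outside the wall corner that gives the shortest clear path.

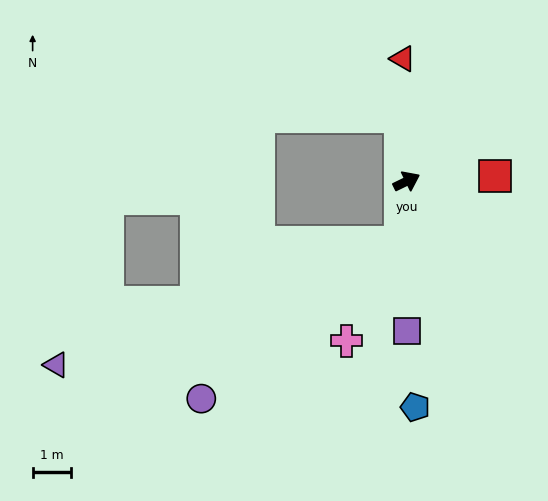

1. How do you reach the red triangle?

turn left 66°, forward 3.2 m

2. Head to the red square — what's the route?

turn right 23°, forward 2.3 m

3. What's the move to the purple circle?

blocked — turn right 122°, forward 1.6 m, then turn right 46°, forward 6.6 m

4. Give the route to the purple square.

turn right 116°, forward 3.9 m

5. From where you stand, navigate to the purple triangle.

blocked — turn right 122°, forward 1.6 m, then turn right 64°, forward 9.6 m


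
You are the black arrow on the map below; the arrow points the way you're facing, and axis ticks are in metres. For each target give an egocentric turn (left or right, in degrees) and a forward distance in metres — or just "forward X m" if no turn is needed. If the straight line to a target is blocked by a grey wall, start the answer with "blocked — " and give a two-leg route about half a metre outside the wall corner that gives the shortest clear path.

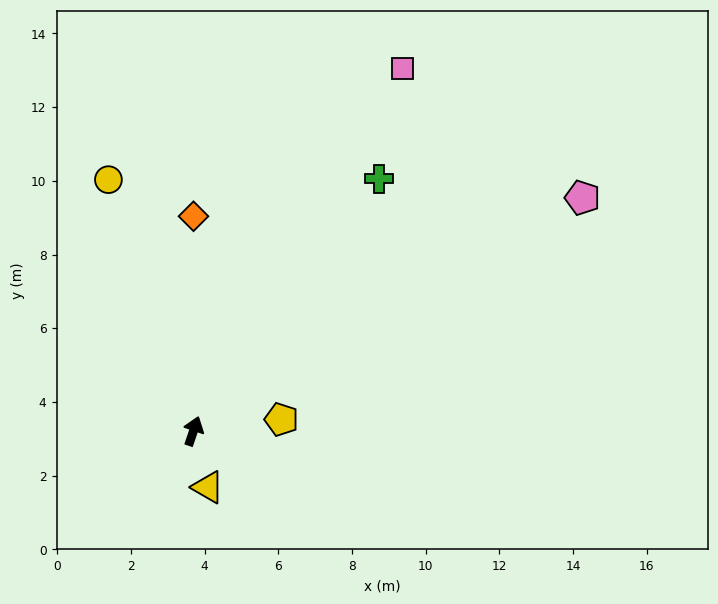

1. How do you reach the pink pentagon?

turn right 40°, forward 12.3 m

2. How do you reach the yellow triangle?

turn right 147°, forward 1.6 m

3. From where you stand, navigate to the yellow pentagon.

turn right 64°, forward 2.4 m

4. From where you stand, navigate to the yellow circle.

turn left 37°, forward 7.2 m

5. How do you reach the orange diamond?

turn left 19°, forward 5.8 m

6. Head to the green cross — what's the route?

turn right 18°, forward 8.5 m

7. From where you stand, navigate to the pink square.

turn right 11°, forward 11.4 m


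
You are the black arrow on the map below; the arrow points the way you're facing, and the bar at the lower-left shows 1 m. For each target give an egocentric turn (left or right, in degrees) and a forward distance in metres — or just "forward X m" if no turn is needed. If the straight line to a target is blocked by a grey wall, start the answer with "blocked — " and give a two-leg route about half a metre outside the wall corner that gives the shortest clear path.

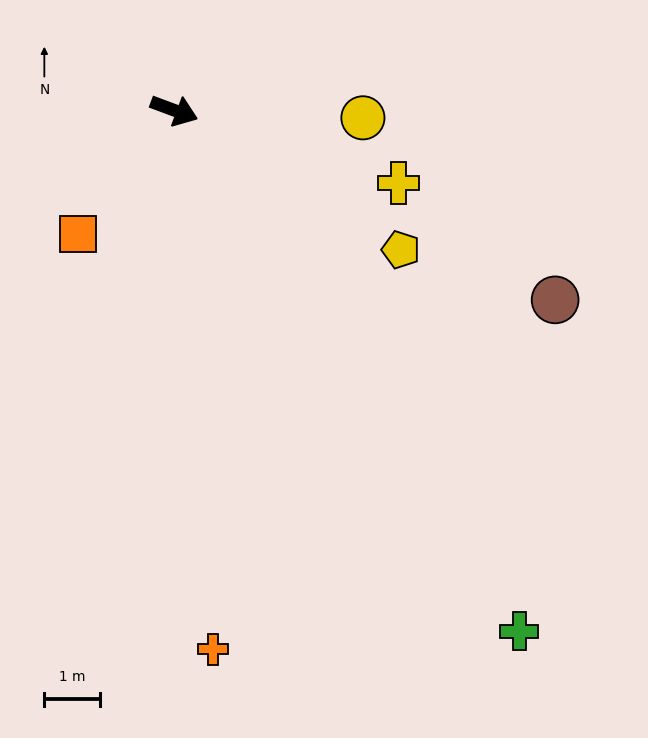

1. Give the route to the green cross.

turn right 36°, forward 11.2 m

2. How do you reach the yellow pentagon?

turn right 11°, forward 4.8 m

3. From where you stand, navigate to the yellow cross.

turn left 2°, forward 4.2 m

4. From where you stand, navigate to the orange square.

turn right 108°, forward 2.8 m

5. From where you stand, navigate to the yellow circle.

turn left 18°, forward 3.4 m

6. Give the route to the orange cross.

turn right 65°, forward 9.7 m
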